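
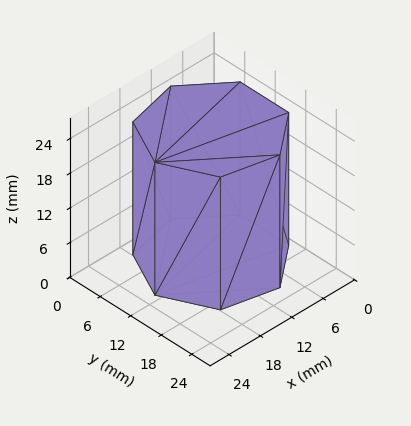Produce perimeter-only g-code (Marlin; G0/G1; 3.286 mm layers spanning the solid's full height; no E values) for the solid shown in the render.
Reading the render: the shape is a regular 7-sided prism (a cylinder approximated with 7 flat sides), circumscribed radius ≈ 11 mm, height ≈ 23 mm (dimensions read to the nearest mm from the axis ticks). For the g-code, the solid's height is divided into equal slices at the stated Δz and each level perimeter traced with G1 moves after a G0 lift.

; perimeter-only toolpath
G21 ; units = mm
G90 ; absolute positioning
G28 ; home
; layer 1
G0 Z3.286
G0 X22.000 Y11.000
G1 X17.858 Y19.600
G1 X8.552 Y21.724
G1 X1.089 Y15.773
G1 X1.089 Y6.227
G1 X8.552 Y0.276
G1 X17.858 Y2.400
G1 X22.000 Y11.000
; layer 2
G0 Z6.571
G0 X22.000 Y11.000
G1 X17.858 Y19.600
G1 X8.552 Y21.724
G1 X1.089 Y15.773
G1 X1.089 Y6.227
G1 X8.552 Y0.276
G1 X17.858 Y2.400
G1 X22.000 Y11.000
; layer 3
G0 Z9.857
G0 X22.000 Y11.000
G1 X17.858 Y19.600
G1 X8.552 Y21.724
G1 X1.089 Y15.773
G1 X1.089 Y6.227
G1 X8.552 Y0.276
G1 X17.858 Y2.400
G1 X22.000 Y11.000
; layer 4
G0 Z13.143
G0 X22.000 Y11.000
G1 X17.858 Y19.600
G1 X8.552 Y21.724
G1 X1.089 Y15.773
G1 X1.089 Y6.227
G1 X8.552 Y0.276
G1 X17.858 Y2.400
G1 X22.000 Y11.000
; layer 5
G0 Z16.429
G0 X22.000 Y11.000
G1 X17.858 Y19.600
G1 X8.552 Y21.724
G1 X1.089 Y15.773
G1 X1.089 Y6.227
G1 X8.552 Y0.276
G1 X17.858 Y2.400
G1 X22.000 Y11.000
; layer 6
G0 Z19.714
G0 X22.000 Y11.000
G1 X17.858 Y19.600
G1 X8.552 Y21.724
G1 X1.089 Y15.773
G1 X1.089 Y6.227
G1 X8.552 Y0.276
G1 X17.858 Y2.400
G1 X22.000 Y11.000
; layer 7
G0 Z23.000
G0 X22.000 Y11.000
G1 X17.858 Y19.600
G1 X8.552 Y21.724
G1 X1.089 Y15.773
G1 X1.089 Y6.227
G1 X8.552 Y0.276
G1 X17.858 Y2.400
G1 X22.000 Y11.000
M2 ; end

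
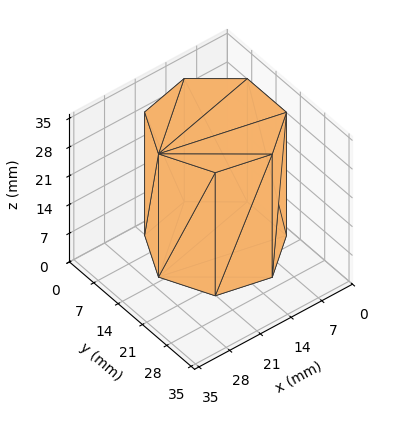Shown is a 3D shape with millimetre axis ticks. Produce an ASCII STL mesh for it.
Reading the render: the shape is a regular 7-sided prism (a cylinder approximated with 7 flat sides), circumscribed radius ≈ 13 mm, height ≈ 30 mm (dimensions read to the nearest mm from the axis ticks). For the STL, each face is triangulated and given an outward normal.

solid part
  facet normal 0.0000 0.0000 -1.0000
    outer loop
      vertex 10.11 25.67 0.00
      vertex 21.11 23.16 0.00
      vertex 26.00 13.00 0.00
    endloop
  endfacet
  facet normal 0.0000 0.0000 -1.0000
    outer loop
      vertex 1.29 18.64 0.00
      vertex 10.11 25.67 0.00
      vertex 26.00 13.00 0.00
    endloop
  endfacet
  facet normal 0.0000 0.0000 -1.0000
    outer loop
      vertex 1.29 7.36 0.00
      vertex 1.29 18.64 0.00
      vertex 26.00 13.00 0.00
    endloop
  endfacet
  facet normal 0.0000 0.0000 -1.0000
    outer loop
      vertex 10.11 0.33 0.00
      vertex 1.29 7.36 0.00
      vertex 26.00 13.00 0.00
    endloop
  endfacet
  facet normal 0.0000 0.0000 -1.0000
    outer loop
      vertex 21.11 2.84 0.00
      vertex 10.11 0.33 0.00
      vertex 26.00 13.00 0.00
    endloop
  endfacet
  facet normal 0.0000 0.0000 1.0000
    outer loop
      vertex 26.00 13.00 30.00
      vertex 21.11 23.16 30.00
      vertex 10.11 25.67 30.00
    endloop
  endfacet
  facet normal 0.0000 0.0000 1.0000
    outer loop
      vertex 26.00 13.00 30.00
      vertex 10.11 25.67 30.00
      vertex 1.29 18.64 30.00
    endloop
  endfacet
  facet normal 0.0000 0.0000 1.0000
    outer loop
      vertex 26.00 13.00 30.00
      vertex 1.29 18.64 30.00
      vertex 1.29 7.36 30.00
    endloop
  endfacet
  facet normal 0.0000 0.0000 1.0000
    outer loop
      vertex 26.00 13.00 30.00
      vertex 1.29 7.36 30.00
      vertex 10.11 0.33 30.00
    endloop
  endfacet
  facet normal 0.0000 0.0000 1.0000
    outer loop
      vertex 26.00 13.00 30.00
      vertex 10.11 0.33 30.00
      vertex 21.11 2.84 30.00
    endloop
  endfacet
  facet normal 0.9011 0.4337 0.0000
    outer loop
      vertex 26.00 13.00 0.00
      vertex 21.11 23.16 0.00
      vertex 21.11 23.16 30.00
    endloop
  endfacet
  facet normal 0.9011 0.4337 0.0000
    outer loop
      vertex 26.00 13.00 0.00
      vertex 21.11 23.16 30.00
      vertex 26.00 13.00 30.00
    endloop
  endfacet
  facet normal 0.2225 0.9749 0.0000
    outer loop
      vertex 21.11 23.16 0.00
      vertex 10.11 25.67 0.00
      vertex 10.11 25.67 30.00
    endloop
  endfacet
  facet normal 0.2225 0.9749 0.0000
    outer loop
      vertex 21.11 23.16 0.00
      vertex 10.11 25.67 30.00
      vertex 21.11 23.16 30.00
    endloop
  endfacet
  facet normal -0.6233 0.7820 0.0000
    outer loop
      vertex 10.11 25.67 0.00
      vertex 1.29 18.64 0.00
      vertex 1.29 18.64 30.00
    endloop
  endfacet
  facet normal -0.6233 0.7820 0.0000
    outer loop
      vertex 10.11 25.67 0.00
      vertex 1.29 18.64 30.00
      vertex 10.11 25.67 30.00
    endloop
  endfacet
  facet normal -1.0000 0.0000 0.0000
    outer loop
      vertex 1.29 18.64 0.00
      vertex 1.29 7.36 0.00
      vertex 1.29 7.36 30.00
    endloop
  endfacet
  facet normal -1.0000 0.0000 0.0000
    outer loop
      vertex 1.29 18.64 0.00
      vertex 1.29 7.36 30.00
      vertex 1.29 18.64 30.00
    endloop
  endfacet
  facet normal -0.6233 -0.7820 0.0000
    outer loop
      vertex 1.29 7.36 0.00
      vertex 10.11 0.33 0.00
      vertex 10.11 0.33 30.00
    endloop
  endfacet
  facet normal -0.6233 -0.7820 0.0000
    outer loop
      vertex 1.29 7.36 0.00
      vertex 10.11 0.33 30.00
      vertex 1.29 7.36 30.00
    endloop
  endfacet
  facet normal 0.2225 -0.9749 0.0000
    outer loop
      vertex 10.11 0.33 0.00
      vertex 21.11 2.84 0.00
      vertex 21.11 2.84 30.00
    endloop
  endfacet
  facet normal 0.2225 -0.9749 0.0000
    outer loop
      vertex 10.11 0.33 0.00
      vertex 21.11 2.84 30.00
      vertex 10.11 0.33 30.00
    endloop
  endfacet
  facet normal 0.9011 -0.4337 0.0000
    outer loop
      vertex 21.11 2.84 0.00
      vertex 26.00 13.00 0.00
      vertex 26.00 13.00 30.00
    endloop
  endfacet
  facet normal 0.9011 -0.4337 0.0000
    outer loop
      vertex 21.11 2.84 0.00
      vertex 26.00 13.00 30.00
      vertex 21.11 2.84 30.00
    endloop
  endfacet
endsolid part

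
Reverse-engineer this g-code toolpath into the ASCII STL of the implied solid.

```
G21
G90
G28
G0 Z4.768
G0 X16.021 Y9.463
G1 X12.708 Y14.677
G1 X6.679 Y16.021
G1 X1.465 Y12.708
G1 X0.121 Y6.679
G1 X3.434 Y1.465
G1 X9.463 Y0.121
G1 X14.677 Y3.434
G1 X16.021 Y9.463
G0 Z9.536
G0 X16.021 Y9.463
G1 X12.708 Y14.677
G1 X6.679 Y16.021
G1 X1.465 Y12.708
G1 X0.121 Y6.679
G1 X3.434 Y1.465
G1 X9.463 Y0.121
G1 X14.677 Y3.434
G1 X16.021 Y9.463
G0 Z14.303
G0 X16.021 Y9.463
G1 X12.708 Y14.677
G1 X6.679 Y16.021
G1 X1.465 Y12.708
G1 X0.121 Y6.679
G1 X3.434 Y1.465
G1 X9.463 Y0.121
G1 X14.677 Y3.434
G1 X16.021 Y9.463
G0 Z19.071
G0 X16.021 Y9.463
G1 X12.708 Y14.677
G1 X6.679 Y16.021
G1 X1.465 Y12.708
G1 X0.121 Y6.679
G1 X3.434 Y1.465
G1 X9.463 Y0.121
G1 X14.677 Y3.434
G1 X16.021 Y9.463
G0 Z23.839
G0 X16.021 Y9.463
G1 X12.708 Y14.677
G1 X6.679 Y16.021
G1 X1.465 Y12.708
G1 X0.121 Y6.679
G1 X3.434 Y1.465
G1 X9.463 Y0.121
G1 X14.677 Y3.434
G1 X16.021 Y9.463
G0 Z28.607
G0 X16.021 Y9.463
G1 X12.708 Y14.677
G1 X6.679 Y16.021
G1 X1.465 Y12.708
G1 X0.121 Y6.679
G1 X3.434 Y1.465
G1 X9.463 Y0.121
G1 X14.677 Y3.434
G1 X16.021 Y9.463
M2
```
solid part
  facet normal 0.0000 0.0000 -1.0000
    outer loop
      vertex 6.679 16.021 0.000
      vertex 12.708 14.677 0.000
      vertex 16.021 9.463 0.000
    endloop
  endfacet
  facet normal 0.0000 0.0000 -1.0000
    outer loop
      vertex 1.465 12.708 0.000
      vertex 6.679 16.021 0.000
      vertex 16.021 9.463 0.000
    endloop
  endfacet
  facet normal 0.0000 0.0000 -1.0000
    outer loop
      vertex 0.121 6.679 0.000
      vertex 1.465 12.708 0.000
      vertex 16.021 9.463 0.000
    endloop
  endfacet
  facet normal 0.0000 0.0000 -1.0000
    outer loop
      vertex 3.434 1.465 0.000
      vertex 0.121 6.679 0.000
      vertex 16.021 9.463 0.000
    endloop
  endfacet
  facet normal 0.0000 0.0000 -1.0000
    outer loop
      vertex 9.463 0.121 0.000
      vertex 3.434 1.465 0.000
      vertex 16.021 9.463 0.000
    endloop
  endfacet
  facet normal 0.0000 0.0000 -1.0000
    outer loop
      vertex 14.677 3.434 0.000
      vertex 9.463 0.121 0.000
      vertex 16.021 9.463 0.000
    endloop
  endfacet
  facet normal 0.0000 0.0000 1.0000
    outer loop
      vertex 16.021 9.463 28.607
      vertex 12.708 14.677 28.607
      vertex 6.679 16.021 28.607
    endloop
  endfacet
  facet normal 0.0000 0.0000 1.0000
    outer loop
      vertex 16.021 9.463 28.607
      vertex 6.679 16.021 28.607
      vertex 1.465 12.708 28.607
    endloop
  endfacet
  facet normal 0.0000 0.0000 1.0000
    outer loop
      vertex 16.021 9.463 28.607
      vertex 1.465 12.708 28.607
      vertex 0.121 6.679 28.607
    endloop
  endfacet
  facet normal 0.0000 0.0000 1.0000
    outer loop
      vertex 16.021 9.463 28.607
      vertex 0.121 6.679 28.607
      vertex 3.434 1.465 28.607
    endloop
  endfacet
  facet normal 0.0000 0.0000 1.0000
    outer loop
      vertex 16.021 9.463 28.607
      vertex 3.434 1.465 28.607
      vertex 9.463 0.121 28.607
    endloop
  endfacet
  facet normal 0.0000 0.0000 1.0000
    outer loop
      vertex 16.021 9.463 28.607
      vertex 9.463 0.121 28.607
      vertex 14.677 3.434 28.607
    endloop
  endfacet
  facet normal 0.8440 0.5363 0.0000
    outer loop
      vertex 16.021 9.463 0.000
      vertex 12.708 14.677 0.000
      vertex 12.708 14.677 28.607
    endloop
  endfacet
  facet normal 0.8440 0.5363 0.0000
    outer loop
      vertex 16.021 9.463 0.000
      vertex 12.708 14.677 28.607
      vertex 16.021 9.463 28.607
    endloop
  endfacet
  facet normal 0.2176 0.9760 0.0000
    outer loop
      vertex 12.708 14.677 0.000
      vertex 6.679 16.021 0.000
      vertex 6.679 16.021 28.607
    endloop
  endfacet
  facet normal 0.2176 0.9760 0.0000
    outer loop
      vertex 12.708 14.677 0.000
      vertex 6.679 16.021 28.607
      vertex 12.708 14.677 28.607
    endloop
  endfacet
  facet normal -0.5363 0.8440 0.0000
    outer loop
      vertex 6.679 16.021 0.000
      vertex 1.465 12.708 0.000
      vertex 1.465 12.708 28.607
    endloop
  endfacet
  facet normal -0.5363 0.8440 0.0000
    outer loop
      vertex 6.679 16.021 0.000
      vertex 1.465 12.708 28.607
      vertex 6.679 16.021 28.607
    endloop
  endfacet
  facet normal -0.9760 0.2176 0.0000
    outer loop
      vertex 1.465 12.708 0.000
      vertex 0.121 6.679 0.000
      vertex 0.121 6.679 28.607
    endloop
  endfacet
  facet normal -0.9760 0.2176 0.0000
    outer loop
      vertex 1.465 12.708 0.000
      vertex 0.121 6.679 28.607
      vertex 1.465 12.708 28.607
    endloop
  endfacet
  facet normal -0.8440 -0.5363 0.0000
    outer loop
      vertex 0.121 6.679 0.000
      vertex 3.434 1.465 0.000
      vertex 3.434 1.465 28.607
    endloop
  endfacet
  facet normal -0.8440 -0.5363 0.0000
    outer loop
      vertex 0.121 6.679 0.000
      vertex 3.434 1.465 28.607
      vertex 0.121 6.679 28.607
    endloop
  endfacet
  facet normal -0.2176 -0.9760 0.0000
    outer loop
      vertex 3.434 1.465 0.000
      vertex 9.463 0.121 0.000
      vertex 9.463 0.121 28.607
    endloop
  endfacet
  facet normal -0.2176 -0.9760 0.0000
    outer loop
      vertex 3.434 1.465 0.000
      vertex 9.463 0.121 28.607
      vertex 3.434 1.465 28.607
    endloop
  endfacet
  facet normal 0.5363 -0.8440 0.0000
    outer loop
      vertex 9.463 0.121 0.000
      vertex 14.677 3.434 0.000
      vertex 14.677 3.434 28.607
    endloop
  endfacet
  facet normal 0.5363 -0.8440 0.0000
    outer loop
      vertex 9.463 0.121 0.000
      vertex 14.677 3.434 28.607
      vertex 9.463 0.121 28.607
    endloop
  endfacet
  facet normal 0.9760 -0.2176 0.0000
    outer loop
      vertex 14.677 3.434 0.000
      vertex 16.021 9.463 0.000
      vertex 16.021 9.463 28.607
    endloop
  endfacet
  facet normal 0.9760 -0.2176 0.0000
    outer loop
      vertex 14.677 3.434 0.000
      vertex 16.021 9.463 28.607
      vertex 14.677 3.434 28.607
    endloop
  endfacet
endsolid part

The G0 Z moves step by Δz≈4.768 mm. Every layer's G1 loop is the same polygon, so the solid is a straight extrusion of it from z=0 to z≈28.6. Closing with flat bottom and top caps and triangulating gives 28 facets — a regular 8-sided prism (a cylinder approximated with 8 flat sides), circumscribed radius ≈ 8.07 mm, height ≈ 28.6 mm.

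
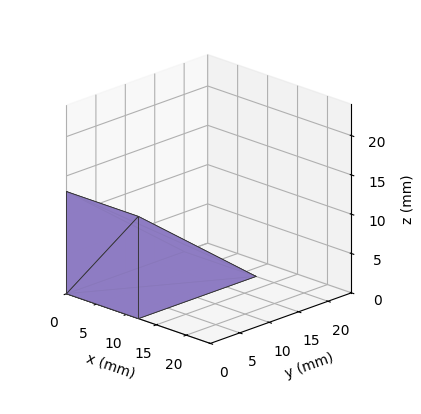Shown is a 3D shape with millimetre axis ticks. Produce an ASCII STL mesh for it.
Reading the render: the shape is a wedge (ramp): 12 × 20 mm base, rising to 13 mm along the y=0 edge and sloping linearly to z=0 at y=20 (dimensions read to the nearest mm from the axis ticks). For the STL, each face is triangulated and given an outward normal.

solid part
  facet normal 0.0000 0.0000 -1.0000
    outer loop
      vertex 12.000 20.000 0.000
      vertex 12.000 0.000 0.000
      vertex 0.000 0.000 0.000
    endloop
  endfacet
  facet normal 0.0000 0.0000 -1.0000
    outer loop
      vertex 0.000 20.000 0.000
      vertex 12.000 20.000 0.000
      vertex 0.000 0.000 0.000
    endloop
  endfacet
  facet normal 0.0000 -1.0000 0.0000
    outer loop
      vertex 0.000 0.000 0.000
      vertex 12.000 0.000 0.000
      vertex 12.000 0.000 13.000
    endloop
  endfacet
  facet normal 0.0000 -1.0000 0.0000
    outer loop
      vertex 0.000 0.000 0.000
      vertex 12.000 0.000 13.000
      vertex 0.000 0.000 13.000
    endloop
  endfacet
  facet normal 0.0000 0.5450 0.8384
    outer loop
      vertex 0.000 0.000 13.000
      vertex 12.000 0.000 13.000
      vertex 12.000 20.000 0.000
    endloop
  endfacet
  facet normal 0.0000 0.5450 0.8384
    outer loop
      vertex 0.000 0.000 13.000
      vertex 12.000 20.000 0.000
      vertex 0.000 20.000 0.000
    endloop
  endfacet
  facet normal -1.0000 0.0000 0.0000
    outer loop
      vertex 0.000 0.000 13.000
      vertex 0.000 20.000 0.000
      vertex 0.000 0.000 0.000
    endloop
  endfacet
  facet normal 1.0000 0.0000 0.0000
    outer loop
      vertex 12.000 0.000 0.000
      vertex 12.000 20.000 0.000
      vertex 12.000 0.000 13.000
    endloop
  endfacet
endsolid part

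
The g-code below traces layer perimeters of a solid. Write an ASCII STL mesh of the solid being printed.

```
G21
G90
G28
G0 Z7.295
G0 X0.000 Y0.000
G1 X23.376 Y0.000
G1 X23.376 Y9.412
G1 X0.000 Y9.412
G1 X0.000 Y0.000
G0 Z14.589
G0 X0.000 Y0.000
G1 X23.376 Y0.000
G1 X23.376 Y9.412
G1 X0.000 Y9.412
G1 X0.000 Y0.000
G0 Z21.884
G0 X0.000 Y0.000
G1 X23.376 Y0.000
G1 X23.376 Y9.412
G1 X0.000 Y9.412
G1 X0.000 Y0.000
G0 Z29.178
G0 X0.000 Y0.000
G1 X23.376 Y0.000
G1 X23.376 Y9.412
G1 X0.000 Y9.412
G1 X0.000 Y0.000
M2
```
solid part
  facet normal 0.0000 0.0000 -1.0000
    outer loop
      vertex 23.376 9.412 0.000
      vertex 23.376 0.000 0.000
      vertex 0.000 0.000 0.000
    endloop
  endfacet
  facet normal 0.0000 0.0000 -1.0000
    outer loop
      vertex 0.000 9.412 0.000
      vertex 23.376 9.412 0.000
      vertex 0.000 0.000 0.000
    endloop
  endfacet
  facet normal 0.0000 0.0000 1.0000
    outer loop
      vertex 0.000 0.000 29.178
      vertex 23.376 0.000 29.178
      vertex 23.376 9.412 29.178
    endloop
  endfacet
  facet normal 0.0000 0.0000 1.0000
    outer loop
      vertex 0.000 0.000 29.178
      vertex 23.376 9.412 29.178
      vertex 0.000 9.412 29.178
    endloop
  endfacet
  facet normal 0.0000 -1.0000 0.0000
    outer loop
      vertex 0.000 0.000 0.000
      vertex 23.376 0.000 0.000
      vertex 23.376 0.000 29.178
    endloop
  endfacet
  facet normal 0.0000 -1.0000 0.0000
    outer loop
      vertex 0.000 0.000 0.000
      vertex 23.376 0.000 29.178
      vertex 0.000 0.000 29.178
    endloop
  endfacet
  facet normal 0.0000 1.0000 0.0000
    outer loop
      vertex 23.376 9.412 29.178
      vertex 23.376 9.412 0.000
      vertex 0.000 9.412 0.000
    endloop
  endfacet
  facet normal 0.0000 1.0000 0.0000
    outer loop
      vertex 0.000 9.412 29.178
      vertex 23.376 9.412 29.178
      vertex 0.000 9.412 0.000
    endloop
  endfacet
  facet normal -1.0000 0.0000 0.0000
    outer loop
      vertex 0.000 9.412 29.178
      vertex 0.000 9.412 0.000
      vertex 0.000 0.000 0.000
    endloop
  endfacet
  facet normal -1.0000 0.0000 0.0000
    outer loop
      vertex 0.000 0.000 29.178
      vertex 0.000 9.412 29.178
      vertex 0.000 0.000 0.000
    endloop
  endfacet
  facet normal 1.0000 0.0000 0.0000
    outer loop
      vertex 23.376 0.000 0.000
      vertex 23.376 9.412 0.000
      vertex 23.376 9.412 29.178
    endloop
  endfacet
  facet normal 1.0000 0.0000 0.0000
    outer loop
      vertex 23.376 0.000 0.000
      vertex 23.376 9.412 29.178
      vertex 23.376 0.000 29.178
    endloop
  endfacet
endsolid part

The G0 Z moves step by Δz≈7.295 mm. Every layer's G1 loop is the same polygon, so the solid is a straight extrusion of it from z=0 to z≈29.2. Closing with flat bottom and top caps and triangulating gives 12 facets — a rectangular box, roughly 23.4 × 9.41 mm footprint and 29.2 mm tall.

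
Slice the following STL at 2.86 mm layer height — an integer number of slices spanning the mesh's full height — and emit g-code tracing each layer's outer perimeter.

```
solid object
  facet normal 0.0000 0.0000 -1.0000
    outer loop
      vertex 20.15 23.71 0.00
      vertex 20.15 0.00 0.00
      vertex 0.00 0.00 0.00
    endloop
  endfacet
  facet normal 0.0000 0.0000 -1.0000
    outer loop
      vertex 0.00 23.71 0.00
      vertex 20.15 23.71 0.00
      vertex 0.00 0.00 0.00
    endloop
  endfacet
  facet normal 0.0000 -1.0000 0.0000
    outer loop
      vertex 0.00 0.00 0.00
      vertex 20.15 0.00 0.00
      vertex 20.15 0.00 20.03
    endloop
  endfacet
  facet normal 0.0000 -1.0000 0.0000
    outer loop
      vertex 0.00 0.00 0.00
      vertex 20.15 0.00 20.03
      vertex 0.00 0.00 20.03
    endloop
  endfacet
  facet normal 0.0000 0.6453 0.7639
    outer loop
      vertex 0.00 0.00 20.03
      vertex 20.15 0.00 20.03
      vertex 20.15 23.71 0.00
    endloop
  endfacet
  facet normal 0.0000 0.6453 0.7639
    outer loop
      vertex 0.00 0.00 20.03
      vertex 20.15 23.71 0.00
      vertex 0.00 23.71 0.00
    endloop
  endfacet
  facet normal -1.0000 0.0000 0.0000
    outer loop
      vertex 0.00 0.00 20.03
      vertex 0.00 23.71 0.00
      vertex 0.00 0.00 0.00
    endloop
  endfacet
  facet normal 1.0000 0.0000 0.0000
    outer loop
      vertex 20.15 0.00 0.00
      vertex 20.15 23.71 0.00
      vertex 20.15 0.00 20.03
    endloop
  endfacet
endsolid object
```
; perimeter-only toolpath
G21 ; units = mm
G90 ; absolute positioning
G28 ; home
; layer 1
G0 Z2.86
G0 X0.00 Y0.00
G1 X20.15 Y0.00
G1 X20.15 Y20.32
G1 X0.00 Y20.32
G1 X0.00 Y0.00
; layer 2
G0 Z5.72
G0 X0.00 Y0.00
G1 X20.15 Y0.00
G1 X20.15 Y16.94
G1 X0.00 Y16.94
G1 X0.00 Y0.00
; layer 3
G0 Z8.58
G0 X0.00 Y0.00
G1 X20.15 Y0.00
G1 X20.15 Y13.55
G1 X0.00 Y13.55
G1 X0.00 Y0.00
; layer 4
G0 Z11.45
G0 X0.00 Y0.00
G1 X20.15 Y0.00
G1 X20.15 Y10.16
G1 X0.00 Y10.16
G1 X0.00 Y0.00
; layer 5
G0 Z14.31
G0 X0.00 Y0.00
G1 X20.15 Y0.00
G1 X20.15 Y6.77
G1 X0.00 Y6.77
G1 X0.00 Y0.00
; layer 6
G0 Z17.17
G0 X0.00 Y0.00
G1 X20.15 Y0.00
G1 X20.15 Y3.39
G1 X0.00 Y3.39
G1 X0.00 Y0.00
M2 ; end

The solid is a wedge (ramp): 20.1 × 23.7 mm base, rising to 20 mm along the y=0 edge and sloping linearly to z=0 at y=23.7. Slicing at Δz = 2.86 mm — 7 equal slices spanning the solid's height, so layer i sits at z = i·h/7 — gives 6 non-empty perimeters. Each is a 4-segment closed polygon; G0 lifts to the layer z and rapids to the start vertex, then G1 traces the edges. The cross-section shrinks linearly with z (the slice at the apex is degenerate and omitted).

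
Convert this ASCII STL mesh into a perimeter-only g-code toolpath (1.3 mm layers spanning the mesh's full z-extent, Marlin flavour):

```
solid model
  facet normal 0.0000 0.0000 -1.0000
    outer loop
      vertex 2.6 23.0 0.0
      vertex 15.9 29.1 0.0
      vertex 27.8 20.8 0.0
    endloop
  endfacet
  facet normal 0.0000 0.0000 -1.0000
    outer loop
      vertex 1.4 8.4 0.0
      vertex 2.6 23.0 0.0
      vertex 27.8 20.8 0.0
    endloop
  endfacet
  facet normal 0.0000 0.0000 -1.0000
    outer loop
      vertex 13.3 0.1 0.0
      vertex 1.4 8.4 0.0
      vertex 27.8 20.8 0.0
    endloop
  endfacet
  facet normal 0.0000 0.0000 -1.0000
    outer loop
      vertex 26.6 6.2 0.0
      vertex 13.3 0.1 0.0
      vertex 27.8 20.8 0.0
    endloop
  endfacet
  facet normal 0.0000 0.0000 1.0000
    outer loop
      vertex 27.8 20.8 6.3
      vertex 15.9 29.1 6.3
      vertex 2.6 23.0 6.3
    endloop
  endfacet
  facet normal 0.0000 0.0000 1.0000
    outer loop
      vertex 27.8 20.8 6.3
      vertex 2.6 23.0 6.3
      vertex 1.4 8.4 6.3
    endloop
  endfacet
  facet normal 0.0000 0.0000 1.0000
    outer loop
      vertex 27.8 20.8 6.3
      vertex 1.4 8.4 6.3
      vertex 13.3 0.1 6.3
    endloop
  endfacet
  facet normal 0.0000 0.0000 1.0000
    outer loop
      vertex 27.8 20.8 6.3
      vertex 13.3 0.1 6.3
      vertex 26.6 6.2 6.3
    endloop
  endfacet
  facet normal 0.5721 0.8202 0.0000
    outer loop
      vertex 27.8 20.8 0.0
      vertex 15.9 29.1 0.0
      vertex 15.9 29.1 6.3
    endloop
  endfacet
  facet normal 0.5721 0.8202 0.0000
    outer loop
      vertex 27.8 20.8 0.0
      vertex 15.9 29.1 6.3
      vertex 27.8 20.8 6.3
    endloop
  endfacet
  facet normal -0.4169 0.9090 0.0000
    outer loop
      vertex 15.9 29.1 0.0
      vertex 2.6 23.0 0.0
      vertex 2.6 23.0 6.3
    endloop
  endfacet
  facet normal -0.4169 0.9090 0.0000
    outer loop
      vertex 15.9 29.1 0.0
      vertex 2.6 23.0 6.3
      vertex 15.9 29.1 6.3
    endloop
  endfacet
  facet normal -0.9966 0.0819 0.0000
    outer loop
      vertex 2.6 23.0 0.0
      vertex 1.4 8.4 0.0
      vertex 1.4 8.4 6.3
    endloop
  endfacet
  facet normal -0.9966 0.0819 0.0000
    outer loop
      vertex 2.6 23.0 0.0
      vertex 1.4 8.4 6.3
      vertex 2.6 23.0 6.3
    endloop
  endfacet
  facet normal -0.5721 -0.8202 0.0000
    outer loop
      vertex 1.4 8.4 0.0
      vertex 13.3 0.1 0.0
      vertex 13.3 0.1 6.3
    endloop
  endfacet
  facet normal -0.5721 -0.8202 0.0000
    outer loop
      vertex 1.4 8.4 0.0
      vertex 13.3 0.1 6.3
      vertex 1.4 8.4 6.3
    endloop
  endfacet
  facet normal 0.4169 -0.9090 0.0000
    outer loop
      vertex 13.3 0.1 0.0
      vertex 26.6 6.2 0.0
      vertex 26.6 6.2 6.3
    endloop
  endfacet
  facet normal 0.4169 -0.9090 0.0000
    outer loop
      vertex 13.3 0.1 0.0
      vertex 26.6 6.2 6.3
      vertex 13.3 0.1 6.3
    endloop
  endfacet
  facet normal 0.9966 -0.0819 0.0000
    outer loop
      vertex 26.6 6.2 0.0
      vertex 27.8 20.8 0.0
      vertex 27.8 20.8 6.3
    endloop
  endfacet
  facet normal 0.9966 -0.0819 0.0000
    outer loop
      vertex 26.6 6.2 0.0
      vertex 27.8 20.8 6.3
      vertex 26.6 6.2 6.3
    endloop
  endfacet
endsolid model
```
; perimeter-only toolpath
G21 ; units = mm
G90 ; absolute positioning
G28 ; home
; layer 1
G0 Z1.3
G0 X27.8 Y20.8
G1 X15.9 Y29.1
G1 X2.6 Y23.0
G1 X1.4 Y8.4
G1 X13.3 Y0.1
G1 X26.6 Y6.2
G1 X27.8 Y20.8
; layer 2
G0 Z2.5
G0 X27.8 Y20.8
G1 X15.9 Y29.1
G1 X2.6 Y23.0
G1 X1.4 Y8.4
G1 X13.3 Y0.1
G1 X26.6 Y6.2
G1 X27.8 Y20.8
; layer 3
G0 Z3.8
G0 X27.8 Y20.8
G1 X15.9 Y29.1
G1 X2.6 Y23.0
G1 X1.4 Y8.4
G1 X13.3 Y0.1
G1 X26.6 Y6.2
G1 X27.8 Y20.8
; layer 4
G0 Z5.0
G0 X27.8 Y20.8
G1 X15.9 Y29.1
G1 X2.6 Y23.0
G1 X1.4 Y8.4
G1 X13.3 Y0.1
G1 X26.6 Y6.2
G1 X27.8 Y20.8
; layer 5
G0 Z6.3
G0 X27.8 Y20.8
G1 X15.9 Y29.1
G1 X2.6 Y23.0
G1 X1.4 Y8.4
G1 X13.3 Y0.1
G1 X26.6 Y6.2
G1 X27.8 Y20.8
M2 ; end

The solid is a regular 6-sided prism (a cylinder approximated with 6 flat sides), circumscribed radius ≈ 14.6 mm, height ≈ 6.3 mm. Slicing at Δz = 1.3 mm — 5 equal slices spanning the solid's height, so layer i sits at z = i·h/5 — gives 5 non-empty perimeters. Each is a 6-segment closed polygon; G0 lifts to the layer z and rapids to the start vertex, then G1 traces the edges.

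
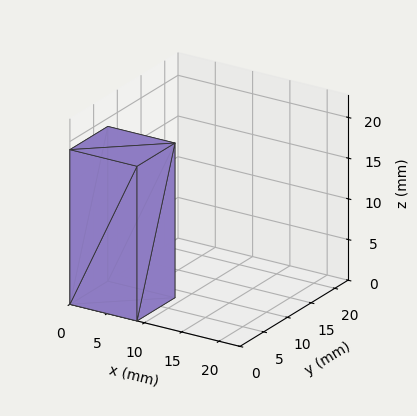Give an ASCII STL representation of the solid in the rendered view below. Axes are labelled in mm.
Reading the render: the shape is a rectangular box, roughly 9 × 8 mm footprint and 19 mm tall (dimensions read to the nearest mm from the axis ticks). For the STL, each face is triangulated and given an outward normal.

solid part
  facet normal 0.0000 0.0000 -1.0000
    outer loop
      vertex 9.000 8.000 0.000
      vertex 9.000 0.000 0.000
      vertex 0.000 0.000 0.000
    endloop
  endfacet
  facet normal 0.0000 0.0000 -1.0000
    outer loop
      vertex 0.000 8.000 0.000
      vertex 9.000 8.000 0.000
      vertex 0.000 0.000 0.000
    endloop
  endfacet
  facet normal 0.0000 0.0000 1.0000
    outer loop
      vertex 0.000 0.000 19.000
      vertex 9.000 0.000 19.000
      vertex 9.000 8.000 19.000
    endloop
  endfacet
  facet normal 0.0000 0.0000 1.0000
    outer loop
      vertex 0.000 0.000 19.000
      vertex 9.000 8.000 19.000
      vertex 0.000 8.000 19.000
    endloop
  endfacet
  facet normal 0.0000 -1.0000 0.0000
    outer loop
      vertex 0.000 0.000 0.000
      vertex 9.000 0.000 0.000
      vertex 9.000 0.000 19.000
    endloop
  endfacet
  facet normal 0.0000 -1.0000 0.0000
    outer loop
      vertex 0.000 0.000 0.000
      vertex 9.000 0.000 19.000
      vertex 0.000 0.000 19.000
    endloop
  endfacet
  facet normal 0.0000 1.0000 0.0000
    outer loop
      vertex 9.000 8.000 19.000
      vertex 9.000 8.000 0.000
      vertex 0.000 8.000 0.000
    endloop
  endfacet
  facet normal 0.0000 1.0000 0.0000
    outer loop
      vertex 0.000 8.000 19.000
      vertex 9.000 8.000 19.000
      vertex 0.000 8.000 0.000
    endloop
  endfacet
  facet normal -1.0000 0.0000 0.0000
    outer loop
      vertex 0.000 8.000 19.000
      vertex 0.000 8.000 0.000
      vertex 0.000 0.000 0.000
    endloop
  endfacet
  facet normal -1.0000 0.0000 0.0000
    outer loop
      vertex 0.000 0.000 19.000
      vertex 0.000 8.000 19.000
      vertex 0.000 0.000 0.000
    endloop
  endfacet
  facet normal 1.0000 0.0000 0.0000
    outer loop
      vertex 9.000 0.000 0.000
      vertex 9.000 8.000 0.000
      vertex 9.000 8.000 19.000
    endloop
  endfacet
  facet normal 1.0000 0.0000 0.0000
    outer loop
      vertex 9.000 0.000 0.000
      vertex 9.000 8.000 19.000
      vertex 9.000 0.000 19.000
    endloop
  endfacet
endsolid part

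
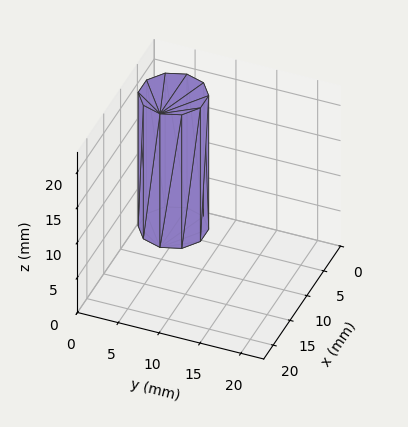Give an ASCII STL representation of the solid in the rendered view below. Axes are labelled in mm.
Reading the render: the shape is a regular 10-sided prism (a cylinder approximated with 10 flat sides), circumscribed radius ≈ 4 mm, height ≈ 19 mm (dimensions read to the nearest mm from the axis ticks). For the STL, each face is triangulated and given an outward normal.

solid part
  facet normal 0.0000 0.0000 -1.0000
    outer loop
      vertex 5.236 7.804 0.000
      vertex 7.236 6.351 0.000
      vertex 8.000 4.000 0.000
    endloop
  endfacet
  facet normal 0.0000 0.0000 -1.0000
    outer loop
      vertex 2.764 7.804 0.000
      vertex 5.236 7.804 0.000
      vertex 8.000 4.000 0.000
    endloop
  endfacet
  facet normal 0.0000 0.0000 -1.0000
    outer loop
      vertex 0.764 6.351 0.000
      vertex 2.764 7.804 0.000
      vertex 8.000 4.000 0.000
    endloop
  endfacet
  facet normal 0.0000 0.0000 -1.0000
    outer loop
      vertex 0.000 4.000 0.000
      vertex 0.764 6.351 0.000
      vertex 8.000 4.000 0.000
    endloop
  endfacet
  facet normal 0.0000 0.0000 -1.0000
    outer loop
      vertex 0.764 1.649 0.000
      vertex 0.000 4.000 0.000
      vertex 8.000 4.000 0.000
    endloop
  endfacet
  facet normal 0.0000 0.0000 -1.0000
    outer loop
      vertex 2.764 0.196 0.000
      vertex 0.764 1.649 0.000
      vertex 8.000 4.000 0.000
    endloop
  endfacet
  facet normal 0.0000 0.0000 -1.0000
    outer loop
      vertex 5.236 0.196 0.000
      vertex 2.764 0.196 0.000
      vertex 8.000 4.000 0.000
    endloop
  endfacet
  facet normal 0.0000 0.0000 -1.0000
    outer loop
      vertex 7.236 1.649 0.000
      vertex 5.236 0.196 0.000
      vertex 8.000 4.000 0.000
    endloop
  endfacet
  facet normal 0.0000 0.0000 1.0000
    outer loop
      vertex 8.000 4.000 19.000
      vertex 7.236 6.351 19.000
      vertex 5.236 7.804 19.000
    endloop
  endfacet
  facet normal 0.0000 0.0000 1.0000
    outer loop
      vertex 8.000 4.000 19.000
      vertex 5.236 7.804 19.000
      vertex 2.764 7.804 19.000
    endloop
  endfacet
  facet normal 0.0000 0.0000 1.0000
    outer loop
      vertex 8.000 4.000 19.000
      vertex 2.764 7.804 19.000
      vertex 0.764 6.351 19.000
    endloop
  endfacet
  facet normal 0.0000 0.0000 1.0000
    outer loop
      vertex 8.000 4.000 19.000
      vertex 0.764 6.351 19.000
      vertex 0.000 4.000 19.000
    endloop
  endfacet
  facet normal 0.0000 0.0000 1.0000
    outer loop
      vertex 8.000 4.000 19.000
      vertex 0.000 4.000 19.000
      vertex 0.764 1.649 19.000
    endloop
  endfacet
  facet normal 0.0000 0.0000 1.0000
    outer loop
      vertex 8.000 4.000 19.000
      vertex 0.764 1.649 19.000
      vertex 2.764 0.196 19.000
    endloop
  endfacet
  facet normal 0.0000 0.0000 1.0000
    outer loop
      vertex 8.000 4.000 19.000
      vertex 2.764 0.196 19.000
      vertex 5.236 0.196 19.000
    endloop
  endfacet
  facet normal 0.0000 0.0000 1.0000
    outer loop
      vertex 8.000 4.000 19.000
      vertex 5.236 0.196 19.000
      vertex 7.236 1.649 19.000
    endloop
  endfacet
  facet normal 0.9510 0.3091 0.0000
    outer loop
      vertex 8.000 4.000 0.000
      vertex 7.236 6.351 0.000
      vertex 7.236 6.351 19.000
    endloop
  endfacet
  facet normal 0.9510 0.3091 0.0000
    outer loop
      vertex 8.000 4.000 0.000
      vertex 7.236 6.351 19.000
      vertex 8.000 4.000 19.000
    endloop
  endfacet
  facet normal 0.5878 0.8090 0.0000
    outer loop
      vertex 7.236 6.351 0.000
      vertex 5.236 7.804 0.000
      vertex 5.236 7.804 19.000
    endloop
  endfacet
  facet normal 0.5878 0.8090 0.0000
    outer loop
      vertex 7.236 6.351 0.000
      vertex 5.236 7.804 19.000
      vertex 7.236 6.351 19.000
    endloop
  endfacet
  facet normal 0.0000 1.0000 0.0000
    outer loop
      vertex 5.236 7.804 0.000
      vertex 2.764 7.804 0.000
      vertex 2.764 7.804 19.000
    endloop
  endfacet
  facet normal 0.0000 1.0000 0.0000
    outer loop
      vertex 5.236 7.804 0.000
      vertex 2.764 7.804 19.000
      vertex 5.236 7.804 19.000
    endloop
  endfacet
  facet normal -0.5878 0.8090 0.0000
    outer loop
      vertex 2.764 7.804 0.000
      vertex 0.764 6.351 0.000
      vertex 0.764 6.351 19.000
    endloop
  endfacet
  facet normal -0.5878 0.8090 0.0000
    outer loop
      vertex 2.764 7.804 0.000
      vertex 0.764 6.351 19.000
      vertex 2.764 7.804 19.000
    endloop
  endfacet
  facet normal -0.9510 0.3091 0.0000
    outer loop
      vertex 0.764 6.351 0.000
      vertex 0.000 4.000 0.000
      vertex 0.000 4.000 19.000
    endloop
  endfacet
  facet normal -0.9510 0.3091 0.0000
    outer loop
      vertex 0.764 6.351 0.000
      vertex 0.000 4.000 19.000
      vertex 0.764 6.351 19.000
    endloop
  endfacet
  facet normal -0.9510 -0.3091 0.0000
    outer loop
      vertex 0.000 4.000 0.000
      vertex 0.764 1.649 0.000
      vertex 0.764 1.649 19.000
    endloop
  endfacet
  facet normal -0.9510 -0.3091 0.0000
    outer loop
      vertex 0.000 4.000 0.000
      vertex 0.764 1.649 19.000
      vertex 0.000 4.000 19.000
    endloop
  endfacet
  facet normal -0.5878 -0.8090 0.0000
    outer loop
      vertex 0.764 1.649 0.000
      vertex 2.764 0.196 0.000
      vertex 2.764 0.196 19.000
    endloop
  endfacet
  facet normal -0.5878 -0.8090 0.0000
    outer loop
      vertex 0.764 1.649 0.000
      vertex 2.764 0.196 19.000
      vertex 0.764 1.649 19.000
    endloop
  endfacet
  facet normal 0.0000 -1.0000 0.0000
    outer loop
      vertex 2.764 0.196 0.000
      vertex 5.236 0.196 0.000
      vertex 5.236 0.196 19.000
    endloop
  endfacet
  facet normal 0.0000 -1.0000 0.0000
    outer loop
      vertex 2.764 0.196 0.000
      vertex 5.236 0.196 19.000
      vertex 2.764 0.196 19.000
    endloop
  endfacet
  facet normal 0.5878 -0.8090 0.0000
    outer loop
      vertex 5.236 0.196 0.000
      vertex 7.236 1.649 0.000
      vertex 7.236 1.649 19.000
    endloop
  endfacet
  facet normal 0.5878 -0.8090 0.0000
    outer loop
      vertex 5.236 0.196 0.000
      vertex 7.236 1.649 19.000
      vertex 5.236 0.196 19.000
    endloop
  endfacet
  facet normal 0.9510 -0.3091 0.0000
    outer loop
      vertex 7.236 1.649 0.000
      vertex 8.000 4.000 0.000
      vertex 8.000 4.000 19.000
    endloop
  endfacet
  facet normal 0.9510 -0.3091 0.0000
    outer loop
      vertex 7.236 1.649 0.000
      vertex 8.000 4.000 19.000
      vertex 7.236 1.649 19.000
    endloop
  endfacet
endsolid part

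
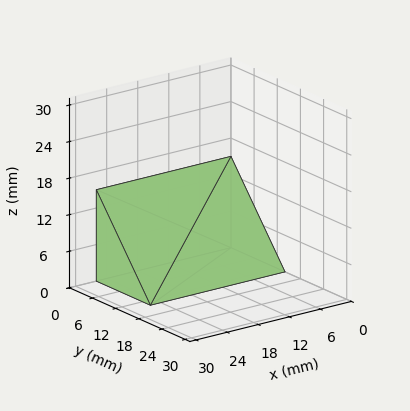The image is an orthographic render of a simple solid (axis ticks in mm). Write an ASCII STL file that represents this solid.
Reading the render: the shape is a wedge (ramp): 26 × 14 mm base, rising to 15 mm along the y=0 edge and sloping linearly to z=0 at y=14 (dimensions read to the nearest mm from the axis ticks). For the STL, each face is triangulated and given an outward normal.

solid part
  facet normal 0.0000 0.0000 -1.0000
    outer loop
      vertex 26.000 14.000 0.000
      vertex 26.000 0.000 0.000
      vertex 0.000 0.000 0.000
    endloop
  endfacet
  facet normal 0.0000 0.0000 -1.0000
    outer loop
      vertex 0.000 14.000 0.000
      vertex 26.000 14.000 0.000
      vertex 0.000 0.000 0.000
    endloop
  endfacet
  facet normal 0.0000 -1.0000 0.0000
    outer loop
      vertex 0.000 0.000 0.000
      vertex 26.000 0.000 0.000
      vertex 26.000 0.000 15.000
    endloop
  endfacet
  facet normal 0.0000 -1.0000 0.0000
    outer loop
      vertex 0.000 0.000 0.000
      vertex 26.000 0.000 15.000
      vertex 0.000 0.000 15.000
    endloop
  endfacet
  facet normal 0.0000 0.7311 0.6823
    outer loop
      vertex 0.000 0.000 15.000
      vertex 26.000 0.000 15.000
      vertex 26.000 14.000 0.000
    endloop
  endfacet
  facet normal 0.0000 0.7311 0.6823
    outer loop
      vertex 0.000 0.000 15.000
      vertex 26.000 14.000 0.000
      vertex 0.000 14.000 0.000
    endloop
  endfacet
  facet normal -1.0000 0.0000 0.0000
    outer loop
      vertex 0.000 0.000 15.000
      vertex 0.000 14.000 0.000
      vertex 0.000 0.000 0.000
    endloop
  endfacet
  facet normal 1.0000 0.0000 0.0000
    outer loop
      vertex 26.000 0.000 0.000
      vertex 26.000 14.000 0.000
      vertex 26.000 0.000 15.000
    endloop
  endfacet
endsolid part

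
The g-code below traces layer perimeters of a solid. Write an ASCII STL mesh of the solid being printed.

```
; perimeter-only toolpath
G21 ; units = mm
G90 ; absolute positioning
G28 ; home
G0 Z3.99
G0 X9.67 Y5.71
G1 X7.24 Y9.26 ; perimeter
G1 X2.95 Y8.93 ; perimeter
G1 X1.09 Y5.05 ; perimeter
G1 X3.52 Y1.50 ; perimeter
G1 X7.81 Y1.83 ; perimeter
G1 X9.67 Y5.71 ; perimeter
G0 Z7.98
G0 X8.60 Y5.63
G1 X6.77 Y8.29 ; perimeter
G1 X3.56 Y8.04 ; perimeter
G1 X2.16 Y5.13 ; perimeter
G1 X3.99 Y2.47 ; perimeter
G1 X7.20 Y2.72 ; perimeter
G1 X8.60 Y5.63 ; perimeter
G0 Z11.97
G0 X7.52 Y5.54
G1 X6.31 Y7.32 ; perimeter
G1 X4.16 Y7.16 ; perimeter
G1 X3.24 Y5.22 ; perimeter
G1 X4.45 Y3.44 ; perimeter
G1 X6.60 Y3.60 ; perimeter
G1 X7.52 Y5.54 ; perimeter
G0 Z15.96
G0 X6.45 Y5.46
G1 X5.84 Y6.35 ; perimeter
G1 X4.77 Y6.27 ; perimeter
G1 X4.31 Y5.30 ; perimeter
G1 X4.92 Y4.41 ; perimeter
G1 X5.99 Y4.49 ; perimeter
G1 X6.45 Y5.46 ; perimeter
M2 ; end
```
solid part
  facet normal 0.0000 0.0000 -1.0000
    outer loop
      vertex 2.34 9.82 0.00
      vertex 7.70 10.23 0.00
      vertex 10.74 5.79 0.00
    endloop
  endfacet
  facet normal 0.0000 0.0000 -1.0000
    outer loop
      vertex 0.02 4.97 0.00
      vertex 2.34 9.82 0.00
      vertex 10.74 5.79 0.00
    endloop
  endfacet
  facet normal 0.0000 0.0000 -1.0000
    outer loop
      vertex 3.06 0.53 0.00
      vertex 0.02 4.97 0.00
      vertex 10.74 5.79 0.00
    endloop
  endfacet
  facet normal 0.0000 0.0000 -1.0000
    outer loop
      vertex 8.42 0.94 0.00
      vertex 3.06 0.53 0.00
      vertex 10.74 5.79 0.00
    endloop
  endfacet
  facet normal 0.8035 0.5502 0.2272
    outer loop
      vertex 10.74 5.79 0.00
      vertex 7.70 10.23 0.00
      vertex 5.38 5.38 19.95
    endloop
  endfacet
  facet normal -0.0743 0.9710 0.2274
    outer loop
      vertex 7.70 10.23 0.00
      vertex 2.34 9.82 0.00
      vertex 5.38 5.38 19.95
    endloop
  endfacet
  facet normal -0.8785 0.4202 0.2274
    outer loop
      vertex 2.34 9.82 0.00
      vertex 0.02 4.97 0.00
      vertex 5.38 5.38 19.95
    endloop
  endfacet
  facet normal -0.8035 -0.5502 0.2272
    outer loop
      vertex 0.02 4.97 0.00
      vertex 3.06 0.53 0.00
      vertex 5.38 5.38 19.95
    endloop
  endfacet
  facet normal 0.0743 -0.9710 0.2274
    outer loop
      vertex 3.06 0.53 0.00
      vertex 8.42 0.94 0.00
      vertex 5.38 5.38 19.95
    endloop
  endfacet
  facet normal 0.8785 -0.4202 0.2274
    outer loop
      vertex 8.42 0.94 0.00
      vertex 10.74 5.79 0.00
      vertex 5.38 5.38 19.95
    endloop
  endfacet
endsolid part

The G0 Z moves step by Δz≈3.99 mm. The G1 loops shrink linearly with z, so the solid tapers from its base footprint up to z≈19.9. Closing with a flat bottom cap and the tapered top and triangulating gives 10 facets — a regular 6-sided pyramid, base circumscribed radius ≈ 5.38 mm, apex at z ≈ 19.9 mm.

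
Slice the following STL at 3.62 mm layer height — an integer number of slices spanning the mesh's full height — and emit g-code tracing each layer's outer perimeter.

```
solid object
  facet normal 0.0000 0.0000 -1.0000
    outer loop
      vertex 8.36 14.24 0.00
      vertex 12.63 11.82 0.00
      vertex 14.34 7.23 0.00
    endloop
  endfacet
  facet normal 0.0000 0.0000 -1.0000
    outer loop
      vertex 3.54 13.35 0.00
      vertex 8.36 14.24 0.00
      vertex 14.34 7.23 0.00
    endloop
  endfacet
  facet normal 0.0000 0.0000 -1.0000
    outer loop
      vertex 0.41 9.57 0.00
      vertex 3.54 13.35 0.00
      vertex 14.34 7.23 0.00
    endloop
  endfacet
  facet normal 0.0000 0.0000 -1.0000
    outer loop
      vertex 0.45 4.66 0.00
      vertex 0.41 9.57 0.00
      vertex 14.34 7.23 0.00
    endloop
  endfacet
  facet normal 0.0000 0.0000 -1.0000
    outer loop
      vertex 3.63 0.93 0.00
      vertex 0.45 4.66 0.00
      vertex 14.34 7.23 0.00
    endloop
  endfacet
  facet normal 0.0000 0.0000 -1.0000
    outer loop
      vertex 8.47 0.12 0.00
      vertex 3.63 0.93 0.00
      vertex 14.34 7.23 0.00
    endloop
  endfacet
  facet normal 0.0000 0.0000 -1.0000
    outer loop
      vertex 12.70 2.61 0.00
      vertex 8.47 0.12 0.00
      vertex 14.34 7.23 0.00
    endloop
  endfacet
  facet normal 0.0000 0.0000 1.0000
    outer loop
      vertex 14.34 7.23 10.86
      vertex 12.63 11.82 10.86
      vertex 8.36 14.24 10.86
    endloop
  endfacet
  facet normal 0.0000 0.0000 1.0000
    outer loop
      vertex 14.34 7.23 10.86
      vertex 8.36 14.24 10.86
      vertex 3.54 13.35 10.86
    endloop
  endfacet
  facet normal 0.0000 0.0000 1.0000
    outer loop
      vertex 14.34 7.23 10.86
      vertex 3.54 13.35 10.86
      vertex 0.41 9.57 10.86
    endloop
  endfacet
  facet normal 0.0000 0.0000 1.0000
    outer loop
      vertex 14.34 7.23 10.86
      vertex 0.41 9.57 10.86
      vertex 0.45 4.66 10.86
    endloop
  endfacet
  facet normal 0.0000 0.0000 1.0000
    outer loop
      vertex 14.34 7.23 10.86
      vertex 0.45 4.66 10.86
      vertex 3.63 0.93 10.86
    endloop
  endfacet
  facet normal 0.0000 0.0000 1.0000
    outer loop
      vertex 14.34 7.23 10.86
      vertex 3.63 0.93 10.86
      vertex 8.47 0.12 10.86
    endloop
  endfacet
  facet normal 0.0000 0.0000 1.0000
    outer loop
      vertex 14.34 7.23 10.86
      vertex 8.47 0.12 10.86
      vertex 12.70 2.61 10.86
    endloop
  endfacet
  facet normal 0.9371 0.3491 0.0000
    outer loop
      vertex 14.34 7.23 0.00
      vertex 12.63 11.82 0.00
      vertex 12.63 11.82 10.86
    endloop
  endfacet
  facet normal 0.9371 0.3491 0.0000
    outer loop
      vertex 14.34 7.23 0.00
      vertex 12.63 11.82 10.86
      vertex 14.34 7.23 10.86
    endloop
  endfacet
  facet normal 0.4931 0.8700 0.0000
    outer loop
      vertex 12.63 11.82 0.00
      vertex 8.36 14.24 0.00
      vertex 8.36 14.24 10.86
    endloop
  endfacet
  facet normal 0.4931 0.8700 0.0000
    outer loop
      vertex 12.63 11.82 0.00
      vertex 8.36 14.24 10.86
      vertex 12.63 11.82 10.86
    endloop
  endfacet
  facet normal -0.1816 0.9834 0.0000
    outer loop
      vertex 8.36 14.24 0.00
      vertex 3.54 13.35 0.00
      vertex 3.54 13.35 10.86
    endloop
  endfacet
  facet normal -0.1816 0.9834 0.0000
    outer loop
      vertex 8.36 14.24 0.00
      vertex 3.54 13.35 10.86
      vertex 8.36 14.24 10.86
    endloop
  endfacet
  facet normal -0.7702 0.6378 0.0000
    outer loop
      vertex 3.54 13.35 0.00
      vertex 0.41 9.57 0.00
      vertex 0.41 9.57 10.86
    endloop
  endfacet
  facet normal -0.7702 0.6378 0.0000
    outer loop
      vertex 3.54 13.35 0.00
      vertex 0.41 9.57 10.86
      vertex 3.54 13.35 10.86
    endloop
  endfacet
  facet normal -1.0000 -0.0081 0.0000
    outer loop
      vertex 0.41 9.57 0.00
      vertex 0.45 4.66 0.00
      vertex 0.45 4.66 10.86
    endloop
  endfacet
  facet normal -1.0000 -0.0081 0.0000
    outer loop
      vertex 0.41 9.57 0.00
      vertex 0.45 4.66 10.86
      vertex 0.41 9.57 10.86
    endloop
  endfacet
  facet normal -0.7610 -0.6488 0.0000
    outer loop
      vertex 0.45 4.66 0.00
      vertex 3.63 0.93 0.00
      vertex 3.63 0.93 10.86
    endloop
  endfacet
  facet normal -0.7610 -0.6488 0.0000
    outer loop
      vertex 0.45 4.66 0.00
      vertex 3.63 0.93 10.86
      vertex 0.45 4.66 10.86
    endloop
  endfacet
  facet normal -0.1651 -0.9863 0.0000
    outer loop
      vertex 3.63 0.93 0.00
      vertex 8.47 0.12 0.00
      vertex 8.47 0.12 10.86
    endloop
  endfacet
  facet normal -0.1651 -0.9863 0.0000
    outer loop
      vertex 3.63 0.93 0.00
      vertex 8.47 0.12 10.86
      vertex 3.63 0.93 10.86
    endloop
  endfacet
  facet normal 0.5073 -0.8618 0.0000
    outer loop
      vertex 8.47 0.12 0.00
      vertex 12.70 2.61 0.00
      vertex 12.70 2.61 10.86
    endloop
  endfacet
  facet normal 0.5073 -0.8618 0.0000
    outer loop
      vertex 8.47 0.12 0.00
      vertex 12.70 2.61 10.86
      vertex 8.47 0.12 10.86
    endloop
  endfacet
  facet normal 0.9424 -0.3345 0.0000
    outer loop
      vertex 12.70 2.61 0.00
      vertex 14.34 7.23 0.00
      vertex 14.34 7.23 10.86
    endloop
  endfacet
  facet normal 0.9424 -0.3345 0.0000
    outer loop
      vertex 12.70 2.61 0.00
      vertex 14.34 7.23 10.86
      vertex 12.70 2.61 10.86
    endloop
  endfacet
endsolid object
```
; perimeter-only toolpath
G21 ; units = mm
G90 ; absolute positioning
G28 ; home
; layer 1
G0 Z3.62
G0 X14.34 Y7.23
G1 X12.63 Y11.82
G1 X8.36 Y14.24
G1 X3.54 Y13.35
G1 X0.41 Y9.57
G1 X0.45 Y4.66
G1 X3.63 Y0.93
G1 X8.47 Y0.12
G1 X12.70 Y2.61
G1 X14.34 Y7.23
; layer 2
G0 Z7.24
G0 X14.34 Y7.23
G1 X12.63 Y11.82
G1 X8.36 Y14.24
G1 X3.54 Y13.35
G1 X0.41 Y9.57
G1 X0.45 Y4.66
G1 X3.63 Y0.93
G1 X8.47 Y0.12
G1 X12.70 Y2.61
G1 X14.34 Y7.23
; layer 3
G0 Z10.86
G0 X14.34 Y7.23
G1 X12.63 Y11.82
G1 X8.36 Y14.24
G1 X3.54 Y13.35
G1 X0.41 Y9.57
G1 X0.45 Y4.66
G1 X3.63 Y0.93
G1 X8.47 Y0.12
G1 X12.70 Y2.61
G1 X14.34 Y7.23
M2 ; end

The solid is a regular 9-sided prism (a cylinder approximated with 9 flat sides), circumscribed radius ≈ 7.17 mm, height ≈ 10.9 mm. Slicing at Δz = 3.62 mm — 3 equal slices spanning the solid's height, so layer i sits at z = i·h/3 — gives 3 non-empty perimeters. Each is a 9-segment closed polygon; G0 lifts to the layer z and rapids to the start vertex, then G1 traces the edges.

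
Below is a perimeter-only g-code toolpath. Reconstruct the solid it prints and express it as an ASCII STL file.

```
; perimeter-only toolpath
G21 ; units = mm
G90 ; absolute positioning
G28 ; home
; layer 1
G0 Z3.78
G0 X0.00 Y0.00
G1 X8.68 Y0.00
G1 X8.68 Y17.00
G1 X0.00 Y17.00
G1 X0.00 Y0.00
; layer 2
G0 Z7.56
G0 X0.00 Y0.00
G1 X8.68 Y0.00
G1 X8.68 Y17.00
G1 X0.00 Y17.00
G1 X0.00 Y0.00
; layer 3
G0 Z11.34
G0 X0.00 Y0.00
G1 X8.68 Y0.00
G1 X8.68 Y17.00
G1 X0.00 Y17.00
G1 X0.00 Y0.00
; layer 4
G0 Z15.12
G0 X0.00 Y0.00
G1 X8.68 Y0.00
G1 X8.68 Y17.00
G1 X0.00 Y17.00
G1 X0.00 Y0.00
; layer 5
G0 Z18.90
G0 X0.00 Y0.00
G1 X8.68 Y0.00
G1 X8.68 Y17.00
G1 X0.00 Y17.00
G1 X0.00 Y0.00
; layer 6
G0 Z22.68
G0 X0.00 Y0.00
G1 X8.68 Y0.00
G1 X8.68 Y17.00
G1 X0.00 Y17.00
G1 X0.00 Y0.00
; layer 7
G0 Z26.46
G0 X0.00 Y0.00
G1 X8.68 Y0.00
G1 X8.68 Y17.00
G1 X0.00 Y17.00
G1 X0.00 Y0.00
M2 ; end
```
solid part
  facet normal 0.0000 0.0000 -1.0000
    outer loop
      vertex 8.68 17.00 0.00
      vertex 8.68 0.00 0.00
      vertex 0.00 0.00 0.00
    endloop
  endfacet
  facet normal 0.0000 0.0000 -1.0000
    outer loop
      vertex 0.00 17.00 0.00
      vertex 8.68 17.00 0.00
      vertex 0.00 0.00 0.00
    endloop
  endfacet
  facet normal 0.0000 0.0000 1.0000
    outer loop
      vertex 0.00 0.00 26.46
      vertex 8.68 0.00 26.46
      vertex 8.68 17.00 26.46
    endloop
  endfacet
  facet normal 0.0000 0.0000 1.0000
    outer loop
      vertex 0.00 0.00 26.46
      vertex 8.68 17.00 26.46
      vertex 0.00 17.00 26.46
    endloop
  endfacet
  facet normal 0.0000 -1.0000 0.0000
    outer loop
      vertex 0.00 0.00 0.00
      vertex 8.68 0.00 0.00
      vertex 8.68 0.00 26.46
    endloop
  endfacet
  facet normal 0.0000 -1.0000 0.0000
    outer loop
      vertex 0.00 0.00 0.00
      vertex 8.68 0.00 26.46
      vertex 0.00 0.00 26.46
    endloop
  endfacet
  facet normal 0.0000 1.0000 0.0000
    outer loop
      vertex 8.68 17.00 26.46
      vertex 8.68 17.00 0.00
      vertex 0.00 17.00 0.00
    endloop
  endfacet
  facet normal 0.0000 1.0000 0.0000
    outer loop
      vertex 0.00 17.00 26.46
      vertex 8.68 17.00 26.46
      vertex 0.00 17.00 0.00
    endloop
  endfacet
  facet normal -1.0000 0.0000 0.0000
    outer loop
      vertex 0.00 17.00 26.46
      vertex 0.00 17.00 0.00
      vertex 0.00 0.00 0.00
    endloop
  endfacet
  facet normal -1.0000 0.0000 0.0000
    outer loop
      vertex 0.00 0.00 26.46
      vertex 0.00 17.00 26.46
      vertex 0.00 0.00 0.00
    endloop
  endfacet
  facet normal 1.0000 0.0000 0.0000
    outer loop
      vertex 8.68 0.00 0.00
      vertex 8.68 17.00 0.00
      vertex 8.68 17.00 26.46
    endloop
  endfacet
  facet normal 1.0000 0.0000 0.0000
    outer loop
      vertex 8.68 0.00 0.00
      vertex 8.68 17.00 26.46
      vertex 8.68 0.00 26.46
    endloop
  endfacet
endsolid part

The G0 Z moves step by Δz≈3.78 mm. Every layer's G1 loop is the same polygon, so the solid is a straight extrusion of it from z=0 to z≈26.5. Closing with flat bottom and top caps and triangulating gives 12 facets — a rectangular box, roughly 8.68 × 17 mm footprint and 26.5 mm tall.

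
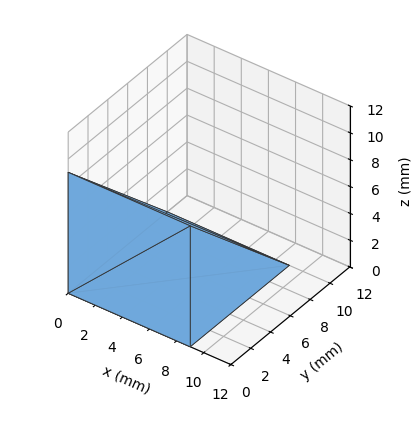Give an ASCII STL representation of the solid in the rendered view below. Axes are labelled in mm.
Reading the render: the shape is a wedge (ramp): 9 × 10 mm base, rising to 9 mm along the y=0 edge and sloping linearly to z=0 at y=10 (dimensions read to the nearest mm from the axis ticks). For the STL, each face is triangulated and given an outward normal.

solid part
  facet normal 0.0000 0.0000 -1.0000
    outer loop
      vertex 9.00 10.00 0.00
      vertex 9.00 0.00 0.00
      vertex 0.00 0.00 0.00
    endloop
  endfacet
  facet normal 0.0000 0.0000 -1.0000
    outer loop
      vertex 0.00 10.00 0.00
      vertex 9.00 10.00 0.00
      vertex 0.00 0.00 0.00
    endloop
  endfacet
  facet normal 0.0000 -1.0000 0.0000
    outer loop
      vertex 0.00 0.00 0.00
      vertex 9.00 0.00 0.00
      vertex 9.00 0.00 9.00
    endloop
  endfacet
  facet normal 0.0000 -1.0000 0.0000
    outer loop
      vertex 0.00 0.00 0.00
      vertex 9.00 0.00 9.00
      vertex 0.00 0.00 9.00
    endloop
  endfacet
  facet normal 0.0000 0.6690 0.7433
    outer loop
      vertex 0.00 0.00 9.00
      vertex 9.00 0.00 9.00
      vertex 9.00 10.00 0.00
    endloop
  endfacet
  facet normal 0.0000 0.6690 0.7433
    outer loop
      vertex 0.00 0.00 9.00
      vertex 9.00 10.00 0.00
      vertex 0.00 10.00 0.00
    endloop
  endfacet
  facet normal -1.0000 0.0000 0.0000
    outer loop
      vertex 0.00 0.00 9.00
      vertex 0.00 10.00 0.00
      vertex 0.00 0.00 0.00
    endloop
  endfacet
  facet normal 1.0000 0.0000 0.0000
    outer loop
      vertex 9.00 0.00 0.00
      vertex 9.00 10.00 0.00
      vertex 9.00 0.00 9.00
    endloop
  endfacet
endsolid part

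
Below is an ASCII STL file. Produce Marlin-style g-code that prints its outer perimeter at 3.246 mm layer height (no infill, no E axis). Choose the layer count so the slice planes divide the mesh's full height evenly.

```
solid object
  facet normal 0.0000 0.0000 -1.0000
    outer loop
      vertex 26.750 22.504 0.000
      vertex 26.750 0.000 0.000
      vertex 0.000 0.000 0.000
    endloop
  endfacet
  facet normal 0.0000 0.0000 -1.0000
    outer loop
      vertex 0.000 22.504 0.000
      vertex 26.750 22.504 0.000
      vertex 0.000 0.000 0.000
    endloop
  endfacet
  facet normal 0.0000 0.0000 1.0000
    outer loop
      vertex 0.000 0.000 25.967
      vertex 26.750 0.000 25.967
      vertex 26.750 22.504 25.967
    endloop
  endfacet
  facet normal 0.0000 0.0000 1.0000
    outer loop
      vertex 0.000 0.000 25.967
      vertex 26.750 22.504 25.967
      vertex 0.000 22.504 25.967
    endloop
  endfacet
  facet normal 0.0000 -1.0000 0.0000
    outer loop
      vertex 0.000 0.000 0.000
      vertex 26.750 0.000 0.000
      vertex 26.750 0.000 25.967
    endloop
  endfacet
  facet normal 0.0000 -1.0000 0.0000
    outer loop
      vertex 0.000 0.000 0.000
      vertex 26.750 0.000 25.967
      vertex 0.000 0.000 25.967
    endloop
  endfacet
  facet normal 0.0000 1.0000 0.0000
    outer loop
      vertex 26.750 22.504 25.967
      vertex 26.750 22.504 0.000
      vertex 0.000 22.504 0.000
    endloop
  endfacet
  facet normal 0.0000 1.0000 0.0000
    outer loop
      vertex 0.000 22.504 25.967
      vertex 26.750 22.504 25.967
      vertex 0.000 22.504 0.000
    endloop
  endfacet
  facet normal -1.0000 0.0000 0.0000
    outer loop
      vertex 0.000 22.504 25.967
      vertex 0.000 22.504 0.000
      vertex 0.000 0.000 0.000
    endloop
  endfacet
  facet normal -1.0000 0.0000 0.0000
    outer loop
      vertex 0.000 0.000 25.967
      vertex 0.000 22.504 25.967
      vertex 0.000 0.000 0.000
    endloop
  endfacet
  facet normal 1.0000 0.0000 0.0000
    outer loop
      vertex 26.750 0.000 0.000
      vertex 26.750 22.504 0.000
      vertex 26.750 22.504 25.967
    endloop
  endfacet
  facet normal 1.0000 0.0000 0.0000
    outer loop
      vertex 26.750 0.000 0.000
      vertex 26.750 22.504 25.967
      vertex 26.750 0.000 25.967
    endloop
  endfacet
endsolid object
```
; perimeter-only toolpath
G21 ; units = mm
G90 ; absolute positioning
G28 ; home
; layer 1
G0 Z3.246
G0 X0.000 Y0.000
G1 X26.750 Y0.000
G1 X26.750 Y22.504
G1 X0.000 Y22.504
G1 X0.000 Y0.000
; layer 2
G0 Z6.492
G0 X0.000 Y0.000
G1 X26.750 Y0.000
G1 X26.750 Y22.504
G1 X0.000 Y22.504
G1 X0.000 Y0.000
; layer 3
G0 Z9.738
G0 X0.000 Y0.000
G1 X26.750 Y0.000
G1 X26.750 Y22.504
G1 X0.000 Y22.504
G1 X0.000 Y0.000
; layer 4
G0 Z12.983
G0 X0.000 Y0.000
G1 X26.750 Y0.000
G1 X26.750 Y22.504
G1 X0.000 Y22.504
G1 X0.000 Y0.000
; layer 5
G0 Z16.229
G0 X0.000 Y0.000
G1 X26.750 Y0.000
G1 X26.750 Y22.504
G1 X0.000 Y22.504
G1 X0.000 Y0.000
; layer 6
G0 Z19.475
G0 X0.000 Y0.000
G1 X26.750 Y0.000
G1 X26.750 Y22.504
G1 X0.000 Y22.504
G1 X0.000 Y0.000
; layer 7
G0 Z22.721
G0 X0.000 Y0.000
G1 X26.750 Y0.000
G1 X26.750 Y22.504
G1 X0.000 Y22.504
G1 X0.000 Y0.000
; layer 8
G0 Z25.967
G0 X0.000 Y0.000
G1 X26.750 Y0.000
G1 X26.750 Y22.504
G1 X0.000 Y22.504
G1 X0.000 Y0.000
M2 ; end

The solid is a rectangular box, roughly 26.8 × 22.5 mm footprint and 26 mm tall. Slicing at Δz = 3.246 mm — 8 equal slices spanning the solid's height, so layer i sits at z = i·h/8 — gives 8 non-empty perimeters. Each is a 4-segment closed polygon; G0 lifts to the layer z and rapids to the start vertex, then G1 traces the edges.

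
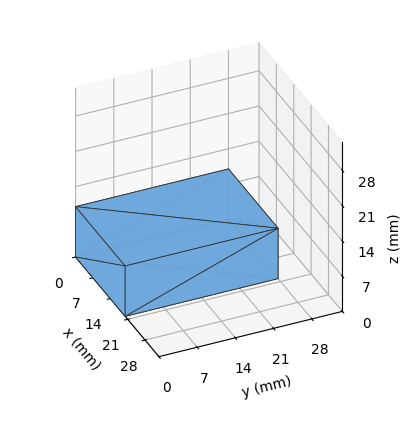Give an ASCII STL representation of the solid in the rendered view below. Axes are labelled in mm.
Reading the render: the shape is a rectangular box, roughly 20 × 28 mm footprint and 10 mm tall (dimensions read to the nearest mm from the axis ticks). For the STL, each face is triangulated and given an outward normal.

solid part
  facet normal 0.0000 0.0000 -1.0000
    outer loop
      vertex 20.00 28.00 0.00
      vertex 20.00 0.00 0.00
      vertex 0.00 0.00 0.00
    endloop
  endfacet
  facet normal 0.0000 0.0000 -1.0000
    outer loop
      vertex 0.00 28.00 0.00
      vertex 20.00 28.00 0.00
      vertex 0.00 0.00 0.00
    endloop
  endfacet
  facet normal 0.0000 0.0000 1.0000
    outer loop
      vertex 0.00 0.00 10.00
      vertex 20.00 0.00 10.00
      vertex 20.00 28.00 10.00
    endloop
  endfacet
  facet normal 0.0000 0.0000 1.0000
    outer loop
      vertex 0.00 0.00 10.00
      vertex 20.00 28.00 10.00
      vertex 0.00 28.00 10.00
    endloop
  endfacet
  facet normal 0.0000 -1.0000 0.0000
    outer loop
      vertex 0.00 0.00 0.00
      vertex 20.00 0.00 0.00
      vertex 20.00 0.00 10.00
    endloop
  endfacet
  facet normal 0.0000 -1.0000 0.0000
    outer loop
      vertex 0.00 0.00 0.00
      vertex 20.00 0.00 10.00
      vertex 0.00 0.00 10.00
    endloop
  endfacet
  facet normal 0.0000 1.0000 0.0000
    outer loop
      vertex 20.00 28.00 10.00
      vertex 20.00 28.00 0.00
      vertex 0.00 28.00 0.00
    endloop
  endfacet
  facet normal 0.0000 1.0000 0.0000
    outer loop
      vertex 0.00 28.00 10.00
      vertex 20.00 28.00 10.00
      vertex 0.00 28.00 0.00
    endloop
  endfacet
  facet normal -1.0000 0.0000 0.0000
    outer loop
      vertex 0.00 28.00 10.00
      vertex 0.00 28.00 0.00
      vertex 0.00 0.00 0.00
    endloop
  endfacet
  facet normal -1.0000 0.0000 0.0000
    outer loop
      vertex 0.00 0.00 10.00
      vertex 0.00 28.00 10.00
      vertex 0.00 0.00 0.00
    endloop
  endfacet
  facet normal 1.0000 0.0000 0.0000
    outer loop
      vertex 20.00 0.00 0.00
      vertex 20.00 28.00 0.00
      vertex 20.00 28.00 10.00
    endloop
  endfacet
  facet normal 1.0000 0.0000 0.0000
    outer loop
      vertex 20.00 0.00 0.00
      vertex 20.00 28.00 10.00
      vertex 20.00 0.00 10.00
    endloop
  endfacet
endsolid part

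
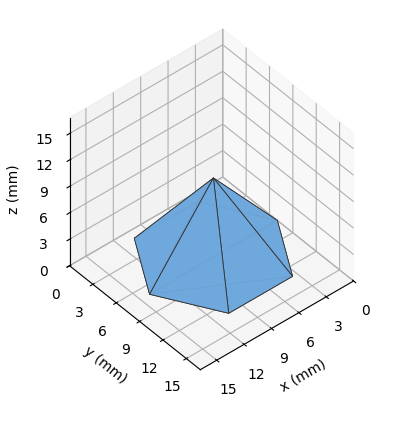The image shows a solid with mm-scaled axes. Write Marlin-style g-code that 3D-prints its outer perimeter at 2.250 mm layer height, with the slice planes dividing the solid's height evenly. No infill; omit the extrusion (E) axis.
Reading the render: the shape is a regular 6-sided pyramid, base circumscribed radius ≈ 7 mm, apex at z ≈ 9 mm (dimensions read to the nearest mm from the axis ticks). For the g-code, the solid's height is divided into equal slices at the stated Δz and each level perimeter traced with G1 moves after a G0 lift.

; perimeter-only toolpath
G21 ; units = mm
G90 ; absolute positioning
G28 ; home
; layer 1
G0 Z2.250
G0 X12.250 Y7.000
G1 X9.625 Y11.546
G1 X4.375 Y11.546
G1 X1.750 Y7.000
G1 X4.375 Y2.454
G1 X9.625 Y2.454
G1 X12.250 Y7.000
; layer 2
G0 Z4.500
G0 X10.500 Y7.000
G1 X8.750 Y10.031
G1 X5.250 Y10.031
G1 X3.500 Y7.000
G1 X5.250 Y3.969
G1 X8.750 Y3.969
G1 X10.500 Y7.000
; layer 3
G0 Z6.750
G0 X8.750 Y7.000
G1 X7.875 Y8.515
G1 X6.125 Y8.515
G1 X5.250 Y7.000
G1 X6.125 Y5.484
G1 X7.875 Y5.484
G1 X8.750 Y7.000
M2 ; end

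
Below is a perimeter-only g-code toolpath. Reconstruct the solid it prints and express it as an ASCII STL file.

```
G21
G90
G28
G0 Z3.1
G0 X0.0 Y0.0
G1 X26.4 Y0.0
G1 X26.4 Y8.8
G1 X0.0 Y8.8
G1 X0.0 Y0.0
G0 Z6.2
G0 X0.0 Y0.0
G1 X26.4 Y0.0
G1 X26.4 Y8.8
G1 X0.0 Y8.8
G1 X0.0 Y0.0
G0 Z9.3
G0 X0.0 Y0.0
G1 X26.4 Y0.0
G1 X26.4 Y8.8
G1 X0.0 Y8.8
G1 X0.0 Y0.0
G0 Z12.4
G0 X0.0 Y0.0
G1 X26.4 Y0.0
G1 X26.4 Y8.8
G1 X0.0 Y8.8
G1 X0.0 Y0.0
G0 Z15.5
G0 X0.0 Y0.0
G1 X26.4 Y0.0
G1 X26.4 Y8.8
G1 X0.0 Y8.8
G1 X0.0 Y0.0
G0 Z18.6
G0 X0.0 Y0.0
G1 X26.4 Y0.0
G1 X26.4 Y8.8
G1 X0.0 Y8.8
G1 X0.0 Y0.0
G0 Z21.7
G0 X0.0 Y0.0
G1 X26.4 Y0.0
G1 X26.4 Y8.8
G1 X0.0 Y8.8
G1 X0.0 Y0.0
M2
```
solid part
  facet normal 0.0000 0.0000 -1.0000
    outer loop
      vertex 26.4 8.8 0.0
      vertex 26.4 0.0 0.0
      vertex 0.0 0.0 0.0
    endloop
  endfacet
  facet normal 0.0000 0.0000 -1.0000
    outer loop
      vertex 0.0 8.8 0.0
      vertex 26.4 8.8 0.0
      vertex 0.0 0.0 0.0
    endloop
  endfacet
  facet normal 0.0000 0.0000 1.0000
    outer loop
      vertex 0.0 0.0 21.7
      vertex 26.4 0.0 21.7
      vertex 26.4 8.8 21.7
    endloop
  endfacet
  facet normal 0.0000 0.0000 1.0000
    outer loop
      vertex 0.0 0.0 21.7
      vertex 26.4 8.8 21.7
      vertex 0.0 8.8 21.7
    endloop
  endfacet
  facet normal 0.0000 -1.0000 0.0000
    outer loop
      vertex 0.0 0.0 0.0
      vertex 26.4 0.0 0.0
      vertex 26.4 0.0 21.7
    endloop
  endfacet
  facet normal 0.0000 -1.0000 0.0000
    outer loop
      vertex 0.0 0.0 0.0
      vertex 26.4 0.0 21.7
      vertex 0.0 0.0 21.7
    endloop
  endfacet
  facet normal 0.0000 1.0000 0.0000
    outer loop
      vertex 26.4 8.8 21.7
      vertex 26.4 8.8 0.0
      vertex 0.0 8.8 0.0
    endloop
  endfacet
  facet normal 0.0000 1.0000 0.0000
    outer loop
      vertex 0.0 8.8 21.7
      vertex 26.4 8.8 21.7
      vertex 0.0 8.8 0.0
    endloop
  endfacet
  facet normal -1.0000 0.0000 0.0000
    outer loop
      vertex 0.0 8.8 21.7
      vertex 0.0 8.8 0.0
      vertex 0.0 0.0 0.0
    endloop
  endfacet
  facet normal -1.0000 0.0000 0.0000
    outer loop
      vertex 0.0 0.0 21.7
      vertex 0.0 8.8 21.7
      vertex 0.0 0.0 0.0
    endloop
  endfacet
  facet normal 1.0000 0.0000 0.0000
    outer loop
      vertex 26.4 0.0 0.0
      vertex 26.4 8.8 0.0
      vertex 26.4 8.8 21.7
    endloop
  endfacet
  facet normal 1.0000 0.0000 0.0000
    outer loop
      vertex 26.4 0.0 0.0
      vertex 26.4 8.8 21.7
      vertex 26.4 0.0 21.7
    endloop
  endfacet
endsolid part

The G0 Z moves step by Δz≈3.1 mm. Every layer's G1 loop is the same polygon, so the solid is a straight extrusion of it from z=0 to z≈21.7. Closing with flat bottom and top caps and triangulating gives 12 facets — a rectangular box, roughly 26.4 × 8.8 mm footprint and 21.7 mm tall.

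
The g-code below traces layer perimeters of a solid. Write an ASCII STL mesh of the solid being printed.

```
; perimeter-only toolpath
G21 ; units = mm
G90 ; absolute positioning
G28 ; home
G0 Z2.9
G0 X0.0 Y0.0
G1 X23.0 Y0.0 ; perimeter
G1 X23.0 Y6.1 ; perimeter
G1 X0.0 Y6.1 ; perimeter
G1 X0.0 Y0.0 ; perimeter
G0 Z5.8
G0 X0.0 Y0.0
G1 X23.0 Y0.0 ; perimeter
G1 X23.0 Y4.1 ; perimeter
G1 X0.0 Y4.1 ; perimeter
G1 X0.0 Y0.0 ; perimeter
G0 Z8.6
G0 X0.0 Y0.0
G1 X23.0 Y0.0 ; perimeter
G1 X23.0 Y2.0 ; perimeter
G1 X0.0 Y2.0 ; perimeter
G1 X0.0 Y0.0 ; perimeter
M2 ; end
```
solid part
  facet normal 0.0000 0.0000 -1.0000
    outer loop
      vertex 23.0 8.2 0.0
      vertex 23.0 0.0 0.0
      vertex 0.0 0.0 0.0
    endloop
  endfacet
  facet normal 0.0000 0.0000 -1.0000
    outer loop
      vertex 0.0 8.2 0.0
      vertex 23.0 8.2 0.0
      vertex 0.0 0.0 0.0
    endloop
  endfacet
  facet normal 0.0000 -1.0000 0.0000
    outer loop
      vertex 0.0 0.0 0.0
      vertex 23.0 0.0 0.0
      vertex 23.0 0.0 11.5
    endloop
  endfacet
  facet normal 0.0000 -1.0000 0.0000
    outer loop
      vertex 0.0 0.0 0.0
      vertex 23.0 0.0 11.5
      vertex 0.0 0.0 11.5
    endloop
  endfacet
  facet normal 0.0000 0.8142 0.5806
    outer loop
      vertex 0.0 0.0 11.5
      vertex 23.0 0.0 11.5
      vertex 23.0 8.2 0.0
    endloop
  endfacet
  facet normal 0.0000 0.8142 0.5806
    outer loop
      vertex 0.0 0.0 11.5
      vertex 23.0 8.2 0.0
      vertex 0.0 8.2 0.0
    endloop
  endfacet
  facet normal -1.0000 0.0000 0.0000
    outer loop
      vertex 0.0 0.0 11.5
      vertex 0.0 8.2 0.0
      vertex 0.0 0.0 0.0
    endloop
  endfacet
  facet normal 1.0000 0.0000 0.0000
    outer loop
      vertex 23.0 0.0 0.0
      vertex 23.0 8.2 0.0
      vertex 23.0 0.0 11.5
    endloop
  endfacet
endsolid part

The G0 Z moves step by Δz≈2.9 mm. The G1 loops shrink linearly with z, so the solid tapers from its base footprint up to z≈11.5. Closing with a flat bottom cap and the tapered top and triangulating gives 8 facets — a wedge (ramp): 23 × 8.2 mm base, rising to 11.5 mm along the y=0 edge and sloping linearly to z=0 at y=8.2.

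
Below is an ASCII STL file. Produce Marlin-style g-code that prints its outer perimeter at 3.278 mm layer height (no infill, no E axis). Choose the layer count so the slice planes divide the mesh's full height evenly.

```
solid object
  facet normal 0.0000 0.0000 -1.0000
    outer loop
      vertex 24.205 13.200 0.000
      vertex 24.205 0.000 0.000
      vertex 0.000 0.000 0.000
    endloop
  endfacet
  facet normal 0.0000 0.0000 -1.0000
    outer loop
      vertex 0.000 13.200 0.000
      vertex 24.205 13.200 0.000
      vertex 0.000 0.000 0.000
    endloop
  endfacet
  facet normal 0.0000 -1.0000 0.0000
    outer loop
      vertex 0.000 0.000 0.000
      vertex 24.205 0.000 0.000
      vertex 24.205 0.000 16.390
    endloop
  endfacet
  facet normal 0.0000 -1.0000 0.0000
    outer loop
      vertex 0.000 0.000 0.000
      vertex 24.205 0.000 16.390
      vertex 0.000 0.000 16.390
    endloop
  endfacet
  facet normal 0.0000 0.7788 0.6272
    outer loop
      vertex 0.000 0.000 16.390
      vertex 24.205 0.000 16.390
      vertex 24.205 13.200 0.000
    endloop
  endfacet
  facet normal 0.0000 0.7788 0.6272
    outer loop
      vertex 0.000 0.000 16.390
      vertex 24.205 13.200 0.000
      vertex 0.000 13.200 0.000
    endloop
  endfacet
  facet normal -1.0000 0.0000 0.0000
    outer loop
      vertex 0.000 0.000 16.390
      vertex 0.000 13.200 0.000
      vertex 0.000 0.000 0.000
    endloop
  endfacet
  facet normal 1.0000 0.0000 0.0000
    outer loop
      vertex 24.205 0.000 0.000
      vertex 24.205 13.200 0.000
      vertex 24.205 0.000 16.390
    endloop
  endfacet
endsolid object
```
; perimeter-only toolpath
G21 ; units = mm
G90 ; absolute positioning
G28 ; home
; layer 1
G0 Z3.278
G0 X0.000 Y0.000
G1 X24.205 Y0.000
G1 X24.205 Y10.560
G1 X0.000 Y10.560
G1 X0.000 Y0.000
; layer 2
G0 Z6.556
G0 X0.000 Y0.000
G1 X24.205 Y0.000
G1 X24.205 Y7.920
G1 X0.000 Y7.920
G1 X0.000 Y0.000
; layer 3
G0 Z9.834
G0 X0.000 Y0.000
G1 X24.205 Y0.000
G1 X24.205 Y5.280
G1 X0.000 Y5.280
G1 X0.000 Y0.000
; layer 4
G0 Z13.112
G0 X0.000 Y0.000
G1 X24.205 Y0.000
G1 X24.205 Y2.640
G1 X0.000 Y2.640
G1 X0.000 Y0.000
M2 ; end

The solid is a wedge (ramp): 24.2 × 13.2 mm base, rising to 16.4 mm along the y=0 edge and sloping linearly to z=0 at y=13.2. Slicing at Δz = 3.278 mm — 5 equal slices spanning the solid's height, so layer i sits at z = i·h/5 — gives 4 non-empty perimeters. Each is a 4-segment closed polygon; G0 lifts to the layer z and rapids to the start vertex, then G1 traces the edges. The cross-section shrinks linearly with z (the slice at the apex is degenerate and omitted).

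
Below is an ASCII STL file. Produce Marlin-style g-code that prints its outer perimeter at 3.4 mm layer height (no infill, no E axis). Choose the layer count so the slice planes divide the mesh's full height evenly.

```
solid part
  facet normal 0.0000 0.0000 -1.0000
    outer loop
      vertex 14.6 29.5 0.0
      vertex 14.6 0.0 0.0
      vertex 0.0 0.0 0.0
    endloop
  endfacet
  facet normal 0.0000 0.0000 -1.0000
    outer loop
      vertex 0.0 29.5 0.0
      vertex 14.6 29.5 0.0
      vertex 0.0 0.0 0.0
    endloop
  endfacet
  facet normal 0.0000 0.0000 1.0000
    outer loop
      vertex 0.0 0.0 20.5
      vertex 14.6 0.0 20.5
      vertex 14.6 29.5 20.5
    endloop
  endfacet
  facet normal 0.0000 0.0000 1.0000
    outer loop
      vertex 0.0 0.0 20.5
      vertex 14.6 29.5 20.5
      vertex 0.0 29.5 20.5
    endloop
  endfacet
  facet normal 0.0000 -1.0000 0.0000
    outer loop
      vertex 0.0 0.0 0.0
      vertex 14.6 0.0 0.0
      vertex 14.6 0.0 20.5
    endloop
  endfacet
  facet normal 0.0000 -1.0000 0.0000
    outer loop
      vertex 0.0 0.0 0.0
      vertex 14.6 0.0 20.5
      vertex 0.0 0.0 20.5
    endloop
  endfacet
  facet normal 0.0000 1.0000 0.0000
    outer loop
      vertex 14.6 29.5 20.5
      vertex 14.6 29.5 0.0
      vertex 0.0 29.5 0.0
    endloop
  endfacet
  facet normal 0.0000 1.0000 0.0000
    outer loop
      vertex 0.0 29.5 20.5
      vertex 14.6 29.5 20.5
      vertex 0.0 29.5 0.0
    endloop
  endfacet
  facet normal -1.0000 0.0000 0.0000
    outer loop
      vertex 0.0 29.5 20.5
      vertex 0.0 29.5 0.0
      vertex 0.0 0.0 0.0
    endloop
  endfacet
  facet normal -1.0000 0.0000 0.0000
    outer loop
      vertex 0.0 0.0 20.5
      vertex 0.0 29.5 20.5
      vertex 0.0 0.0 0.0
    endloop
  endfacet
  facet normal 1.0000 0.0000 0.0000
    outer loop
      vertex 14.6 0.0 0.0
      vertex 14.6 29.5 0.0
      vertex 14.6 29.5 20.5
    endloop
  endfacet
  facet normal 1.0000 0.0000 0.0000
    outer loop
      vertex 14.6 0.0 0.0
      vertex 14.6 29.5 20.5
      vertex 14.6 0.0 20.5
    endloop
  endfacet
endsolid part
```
; perimeter-only toolpath
G21 ; units = mm
G90 ; absolute positioning
G28 ; home
; layer 1
G0 Z3.4
G0 X0.0 Y0.0
G1 X14.6 Y0.0
G1 X14.6 Y29.5
G1 X0.0 Y29.5
G1 X0.0 Y0.0
; layer 2
G0 Z6.8
G0 X0.0 Y0.0
G1 X14.6 Y0.0
G1 X14.6 Y29.5
G1 X0.0 Y29.5
G1 X0.0 Y0.0
; layer 3
G0 Z10.2
G0 X0.0 Y0.0
G1 X14.6 Y0.0
G1 X14.6 Y29.5
G1 X0.0 Y29.5
G1 X0.0 Y0.0
; layer 4
G0 Z13.7
G0 X0.0 Y0.0
G1 X14.6 Y0.0
G1 X14.6 Y29.5
G1 X0.0 Y29.5
G1 X0.0 Y0.0
; layer 5
G0 Z17.1
G0 X0.0 Y0.0
G1 X14.6 Y0.0
G1 X14.6 Y29.5
G1 X0.0 Y29.5
G1 X0.0 Y0.0
; layer 6
G0 Z20.5
G0 X0.0 Y0.0
G1 X14.6 Y0.0
G1 X14.6 Y29.5
G1 X0.0 Y29.5
G1 X0.0 Y0.0
M2 ; end

The solid is a rectangular box, roughly 14.6 × 29.5 mm footprint and 20.5 mm tall. Slicing at Δz = 3.4 mm — 6 equal slices spanning the solid's height, so layer i sits at z = i·h/6 — gives 6 non-empty perimeters. Each is a 4-segment closed polygon; G0 lifts to the layer z and rapids to the start vertex, then G1 traces the edges.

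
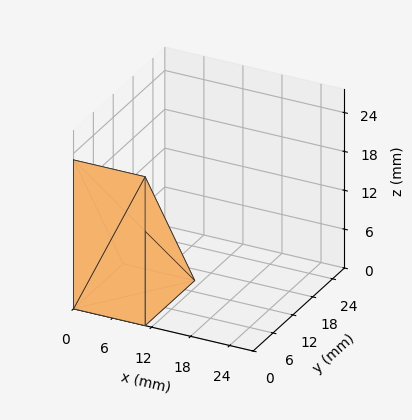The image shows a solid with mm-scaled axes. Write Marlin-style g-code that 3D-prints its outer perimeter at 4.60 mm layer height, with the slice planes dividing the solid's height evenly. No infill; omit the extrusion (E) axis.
Reading the render: the shape is a wedge (ramp): 11 × 15 mm base, rising to 23 mm along the y=0 edge and sloping linearly to z=0 at y=15 (dimensions read to the nearest mm from the axis ticks). For the g-code, the solid's height is divided into equal slices at the stated Δz and each level perimeter traced with G1 moves after a G0 lift.

; perimeter-only toolpath
G21 ; units = mm
G90 ; absolute positioning
G28 ; home
; layer 1
G0 Z4.60
G0 X0.00 Y0.00
G1 X11.00 Y0.00
G1 X11.00 Y12.00
G1 X0.00 Y12.00
G1 X0.00 Y0.00
; layer 2
G0 Z9.20
G0 X0.00 Y0.00
G1 X11.00 Y0.00
G1 X11.00 Y9.00
G1 X0.00 Y9.00
G1 X0.00 Y0.00
; layer 3
G0 Z13.80
G0 X0.00 Y0.00
G1 X11.00 Y0.00
G1 X11.00 Y6.00
G1 X0.00 Y6.00
G1 X0.00 Y0.00
; layer 4
G0 Z18.40
G0 X0.00 Y0.00
G1 X11.00 Y0.00
G1 X11.00 Y3.00
G1 X0.00 Y3.00
G1 X0.00 Y0.00
M2 ; end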